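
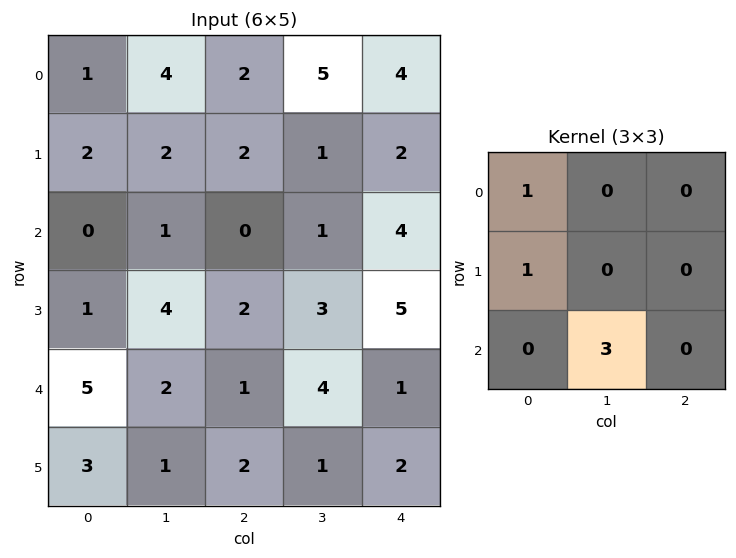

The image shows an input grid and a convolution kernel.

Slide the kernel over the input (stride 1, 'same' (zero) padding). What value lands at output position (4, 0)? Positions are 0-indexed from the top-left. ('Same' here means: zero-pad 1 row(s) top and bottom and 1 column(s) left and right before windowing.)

The receptive field on the zero-padded input at this output position is [0 1 4 / 0 5 2 / 0 3 1]. Elementwise product with the kernel and sum: 0·1 + 0·1 + 3·3.

9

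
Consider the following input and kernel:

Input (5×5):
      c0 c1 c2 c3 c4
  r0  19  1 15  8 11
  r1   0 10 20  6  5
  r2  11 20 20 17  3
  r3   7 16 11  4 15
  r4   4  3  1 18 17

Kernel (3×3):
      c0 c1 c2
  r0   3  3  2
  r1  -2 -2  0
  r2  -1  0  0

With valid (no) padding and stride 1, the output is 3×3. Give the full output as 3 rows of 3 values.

Output[0,0]: The receptive field on the input at this output position is [19 1 15 / 0 10 20 / 11 20 20]. Elementwise product with the kernel and sum: 19·3 + 1·3 + 15·2 + 0·-2 + 10·-2 + 11·-1.
Output[0,1]: The receptive field on the input at this output position is [1 15 8 / 10 20 6 / 20 20 17]. Elementwise product with the kernel and sum: 1·3 + 15·3 + 8·2 + 10·-2 + 20·-2 + 20·-1.

59 -16 19
1 6 3
83 97 86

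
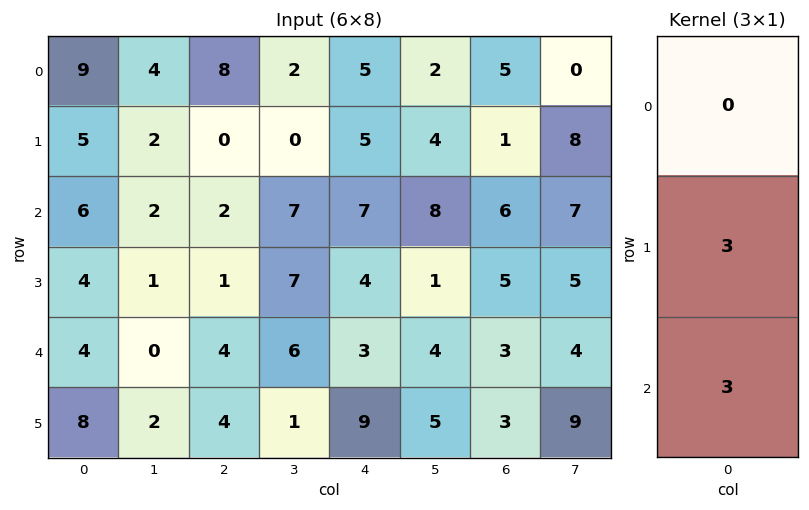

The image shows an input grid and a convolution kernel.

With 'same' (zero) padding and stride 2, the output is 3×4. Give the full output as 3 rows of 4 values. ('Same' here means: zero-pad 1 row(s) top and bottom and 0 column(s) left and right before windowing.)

Output[0,0]: The receptive field on the zero-padded input at this output position is [0 / 9 / 5]. Elementwise product with the kernel and sum: 9·3 + 5·3.
Output[0,1]: The receptive field on the zero-padded input at this output position is [0 / 8 / 0]. Elementwise product with the kernel and sum: 8·3 + 0·3.

42 24 30 18
30 9 33 33
36 24 36 18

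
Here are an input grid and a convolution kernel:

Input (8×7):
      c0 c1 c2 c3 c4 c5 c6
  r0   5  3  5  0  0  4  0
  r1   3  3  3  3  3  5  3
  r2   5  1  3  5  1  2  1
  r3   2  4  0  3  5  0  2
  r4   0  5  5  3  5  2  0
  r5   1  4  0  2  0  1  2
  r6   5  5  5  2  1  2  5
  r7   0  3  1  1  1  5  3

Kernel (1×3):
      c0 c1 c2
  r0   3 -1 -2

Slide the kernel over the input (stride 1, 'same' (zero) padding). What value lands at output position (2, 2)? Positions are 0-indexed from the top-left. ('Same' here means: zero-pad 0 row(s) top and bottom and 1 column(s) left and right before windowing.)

-10

The receptive field on the zero-padded input at this output position is [1 3 5]. Elementwise product with the kernel and sum: 1·3 + 3·-1 + 5·-2.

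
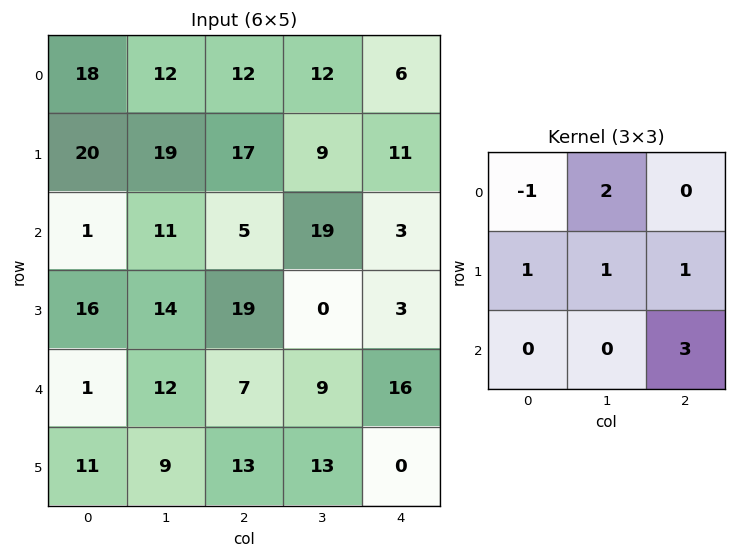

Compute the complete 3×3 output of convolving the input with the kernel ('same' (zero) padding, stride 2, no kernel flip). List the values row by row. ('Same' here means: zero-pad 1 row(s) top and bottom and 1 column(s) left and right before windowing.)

87 63 18
94 50 35
72 91 31

Output[0,0]: The receptive field on the zero-padded input at this output position is [0 0 0 / 0 18 12 / 0 20 19]. Elementwise product with the kernel and sum: 0·-1 + 0·2 + 0·1 + 18·1 + 12·1 + 19·3.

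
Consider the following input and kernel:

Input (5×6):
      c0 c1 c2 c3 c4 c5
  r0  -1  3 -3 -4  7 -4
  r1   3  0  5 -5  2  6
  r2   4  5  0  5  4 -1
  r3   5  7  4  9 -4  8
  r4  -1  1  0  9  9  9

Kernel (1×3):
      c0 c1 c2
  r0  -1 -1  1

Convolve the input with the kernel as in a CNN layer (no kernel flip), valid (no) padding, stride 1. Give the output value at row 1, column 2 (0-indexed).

2

The receptive field on the input at this output position is [5 -5 2]. Elementwise product with the kernel and sum: 5·-1 + -5·-1 + 2·1.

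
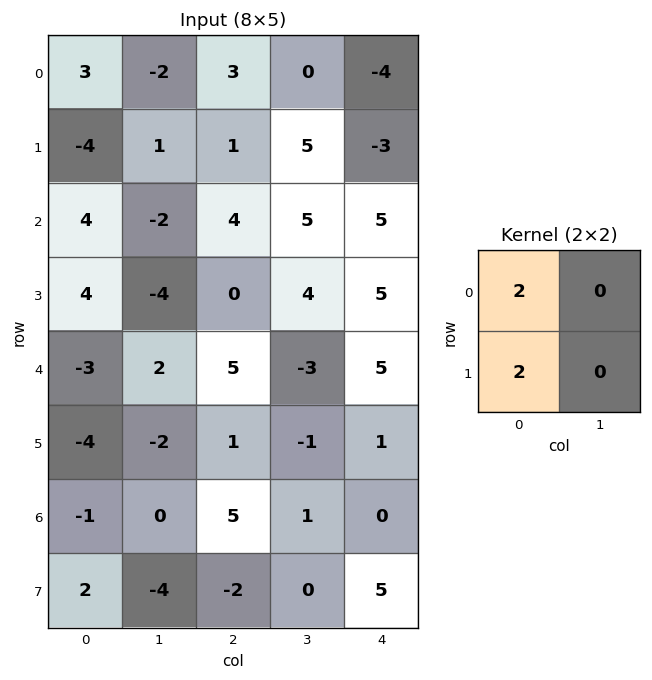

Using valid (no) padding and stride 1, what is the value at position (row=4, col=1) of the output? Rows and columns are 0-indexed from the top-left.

0

The receptive field on the input at this output position is [2 5 / -2 1]. Elementwise product with the kernel and sum: 2·2 + -2·2.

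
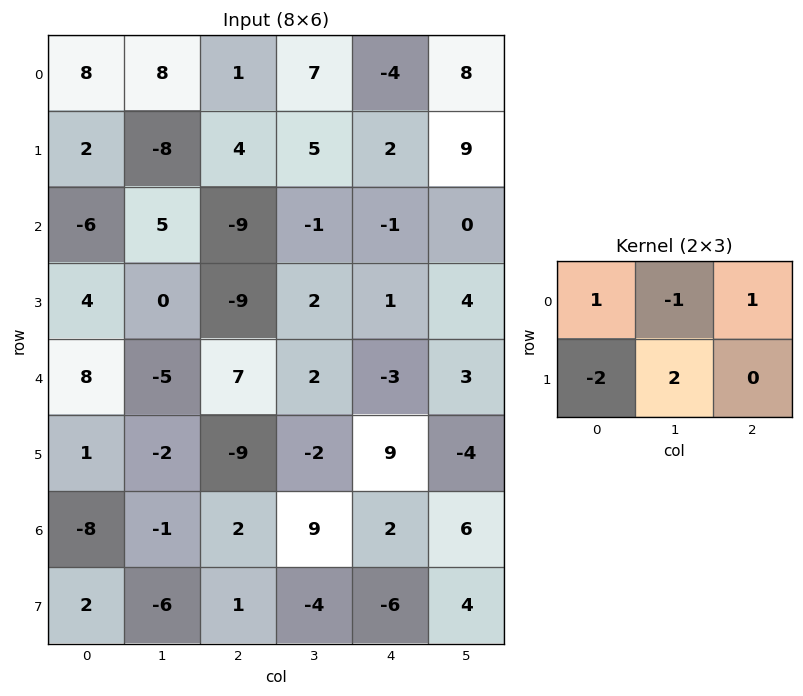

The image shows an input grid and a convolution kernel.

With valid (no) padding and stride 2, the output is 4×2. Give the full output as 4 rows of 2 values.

-19 -8
-28 13
14 16
-21 -15

Output[0,0]: The receptive field on the input at this output position is [8 8 1 / 2 -8 4]. Elementwise product with the kernel and sum: 8·1 + 8·-1 + 1·1 + 2·-2 + -8·2.
Output[0,1]: The receptive field on the input at this output position is [1 7 -4 / 4 5 2]. Elementwise product with the kernel and sum: 1·1 + 7·-1 + -4·1 + 4·-2 + 5·2.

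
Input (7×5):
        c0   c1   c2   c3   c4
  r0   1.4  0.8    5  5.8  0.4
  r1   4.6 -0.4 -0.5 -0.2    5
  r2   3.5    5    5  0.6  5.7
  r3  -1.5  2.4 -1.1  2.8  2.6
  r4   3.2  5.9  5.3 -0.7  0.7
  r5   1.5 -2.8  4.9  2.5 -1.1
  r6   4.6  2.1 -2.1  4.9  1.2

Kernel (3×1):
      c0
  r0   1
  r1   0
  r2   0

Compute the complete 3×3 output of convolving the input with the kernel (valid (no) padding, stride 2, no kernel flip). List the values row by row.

Output[0,0]: The receptive field on the input at this output position is [1.4 / 4.6 / 3.5]. Elementwise product with the kernel and sum: 1.4·1.

1.4 5 0.4
3.5 5 5.7
3.2 5.3 0.7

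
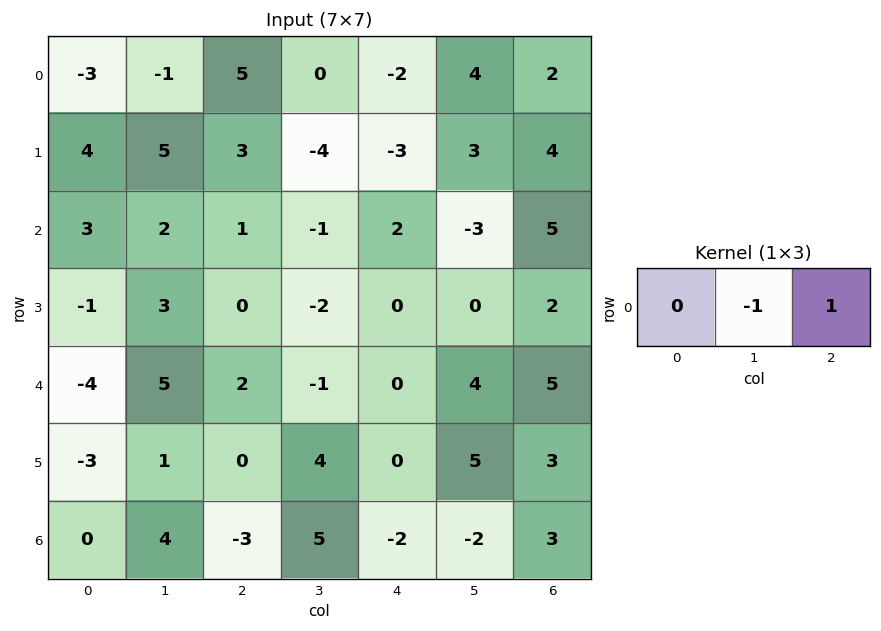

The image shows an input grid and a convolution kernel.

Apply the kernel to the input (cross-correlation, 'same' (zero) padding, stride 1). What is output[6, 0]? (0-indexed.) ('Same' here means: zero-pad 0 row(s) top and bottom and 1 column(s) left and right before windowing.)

4

The receptive field on the zero-padded input at this output position is [0 0 4]. Elementwise product with the kernel and sum: 0·-1 + 4·1.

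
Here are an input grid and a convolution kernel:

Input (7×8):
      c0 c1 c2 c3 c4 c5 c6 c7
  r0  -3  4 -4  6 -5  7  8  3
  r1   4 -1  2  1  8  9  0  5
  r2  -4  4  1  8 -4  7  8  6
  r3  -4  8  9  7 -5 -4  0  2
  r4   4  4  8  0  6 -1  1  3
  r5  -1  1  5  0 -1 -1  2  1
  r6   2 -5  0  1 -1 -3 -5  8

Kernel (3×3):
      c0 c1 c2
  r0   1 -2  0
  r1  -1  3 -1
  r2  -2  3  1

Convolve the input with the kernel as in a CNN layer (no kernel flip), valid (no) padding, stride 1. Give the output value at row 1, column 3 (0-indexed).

-75

The receptive field on the input at this output position is [1 8 9 / 8 -4 7 / 7 -5 -4]. Elementwise product with the kernel and sum: 1·1 + 8·-2 + 8·-1 + -4·3 + 7·-1 + 7·-2 + -5·3 + -4·1.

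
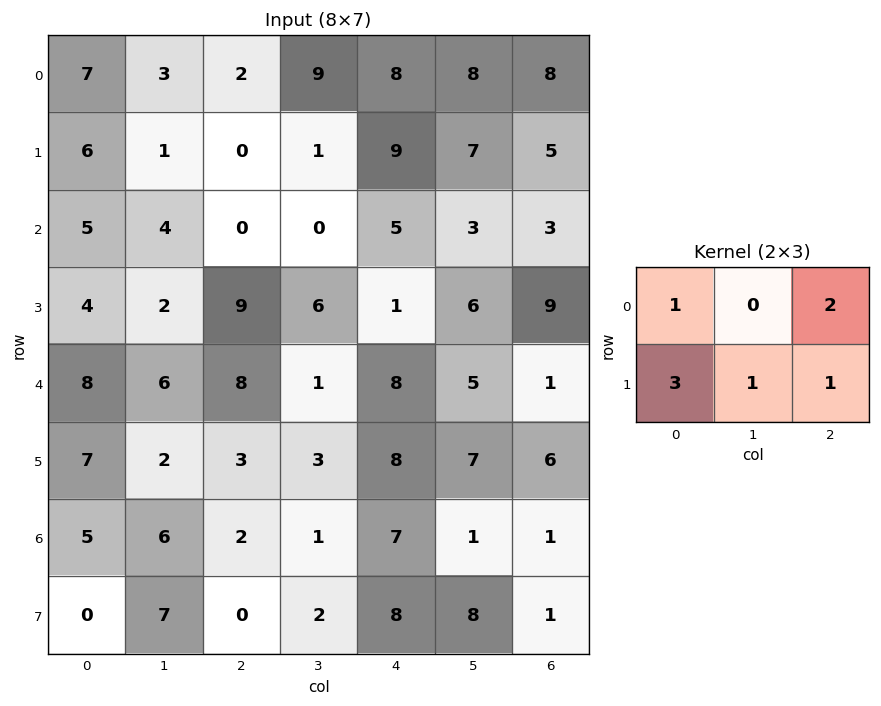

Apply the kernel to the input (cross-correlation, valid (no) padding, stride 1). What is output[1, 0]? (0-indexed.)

The receptive field on the input at this output position is [6 1 0 / 5 4 0]. Elementwise product with the kernel and sum: 6·1 + 0·2 + 5·3 + 4·1 + 0·1.

25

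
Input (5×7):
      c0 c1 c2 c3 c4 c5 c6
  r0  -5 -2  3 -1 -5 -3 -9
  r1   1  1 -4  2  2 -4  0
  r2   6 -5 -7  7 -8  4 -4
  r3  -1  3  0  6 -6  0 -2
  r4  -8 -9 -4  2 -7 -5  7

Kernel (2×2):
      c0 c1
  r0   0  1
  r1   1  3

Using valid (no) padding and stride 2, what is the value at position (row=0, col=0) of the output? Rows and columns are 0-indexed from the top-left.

The receptive field on the input at this output position is [-5 -2 / 1 1]. Elementwise product with the kernel and sum: -2·1 + 1·1 + 1·3.

2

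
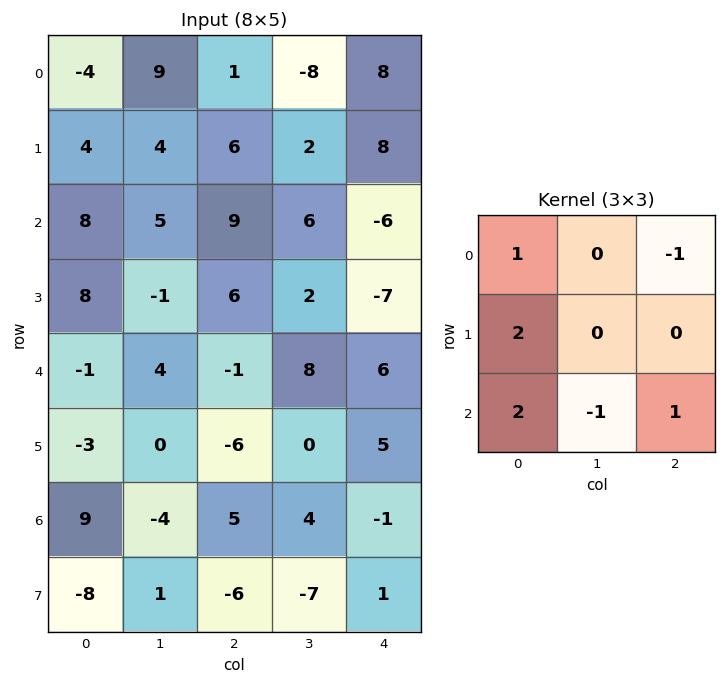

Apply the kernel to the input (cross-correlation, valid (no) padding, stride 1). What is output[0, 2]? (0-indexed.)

11

The receptive field on the input at this output position is [1 -8 8 / 6 2 8 / 9 6 -6]. Elementwise product with the kernel and sum: 1·1 + 8·-1 + 6·2 + 9·2 + 6·-1 + -6·1.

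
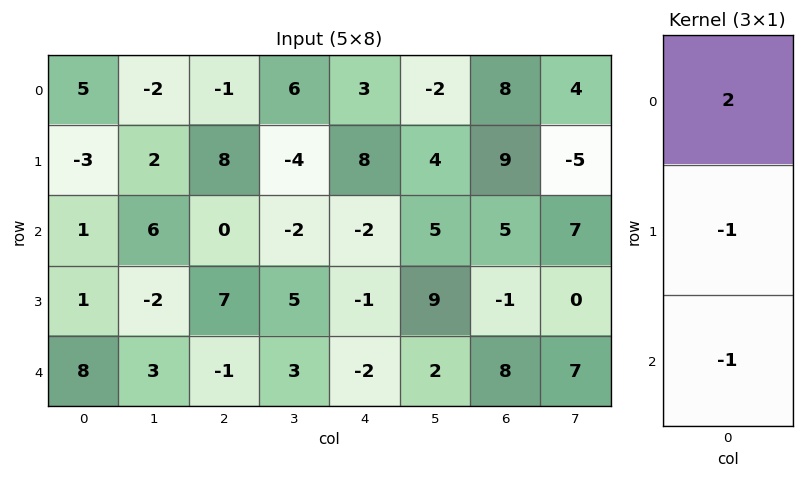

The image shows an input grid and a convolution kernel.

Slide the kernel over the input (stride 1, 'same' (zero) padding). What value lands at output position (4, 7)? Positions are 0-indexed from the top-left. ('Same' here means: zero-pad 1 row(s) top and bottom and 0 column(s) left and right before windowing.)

The receptive field on the zero-padded input at this output position is [0 / 7 / 0]. Elementwise product with the kernel and sum: 0·2 + 7·-1 + 0·-1.

-7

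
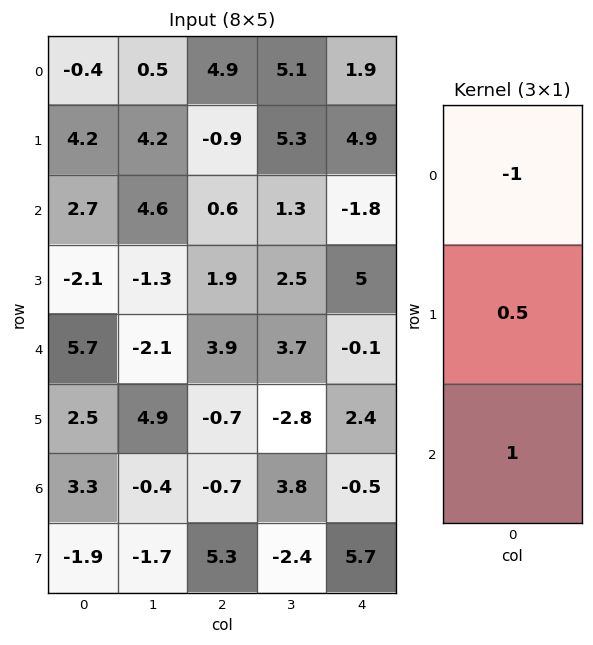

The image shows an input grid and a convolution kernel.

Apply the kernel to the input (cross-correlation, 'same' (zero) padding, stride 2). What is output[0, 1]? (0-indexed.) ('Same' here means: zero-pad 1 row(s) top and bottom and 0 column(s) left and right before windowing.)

The receptive field on the zero-padded input at this output position is [0 / 4.9 / -0.9]. Elementwise product with the kernel and sum: 0·-1 + 4.9·0.5 + -0.9·1.

1.55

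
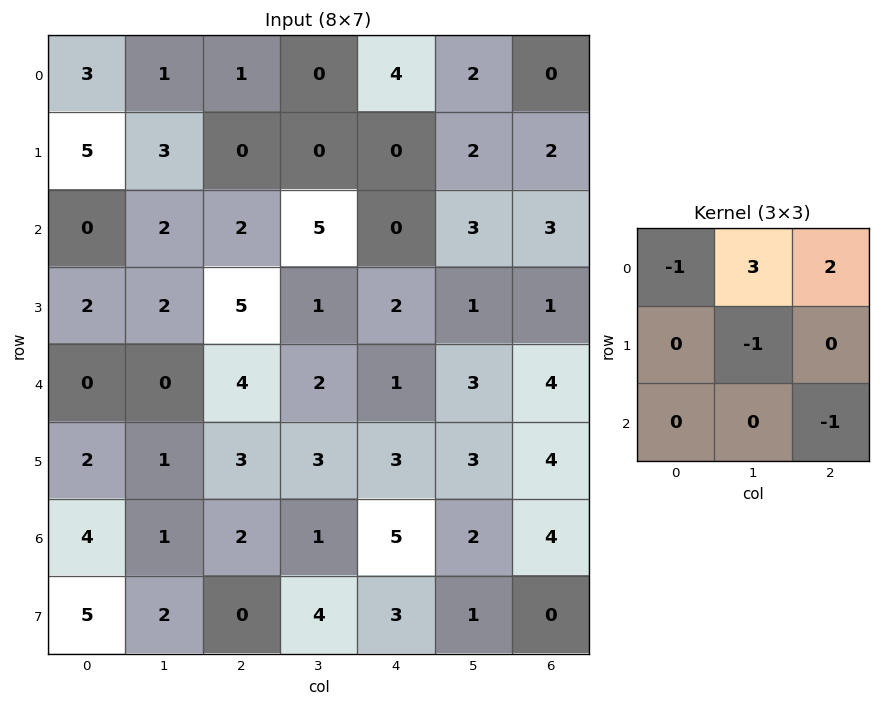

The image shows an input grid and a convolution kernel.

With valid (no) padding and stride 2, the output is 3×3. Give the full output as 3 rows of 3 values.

-3 7 -3
4 11 10
5 -4 9

Output[0,0]: The receptive field on the input at this output position is [3 1 1 / 5 3 0 / 0 2 2]. Elementwise product with the kernel and sum: 3·-1 + 1·3 + 1·2 + 3·-1 + 2·-1.
Output[0,1]: The receptive field on the input at this output position is [1 0 4 / 0 0 0 / 2 5 0]. Elementwise product with the kernel and sum: 1·-1 + 0·3 + 4·2 + 0·-1 + 0·-1.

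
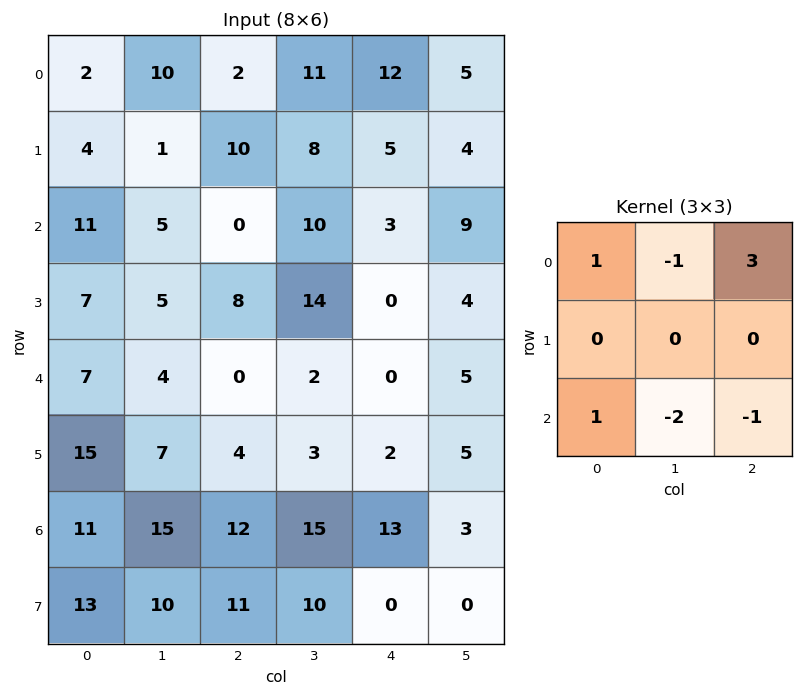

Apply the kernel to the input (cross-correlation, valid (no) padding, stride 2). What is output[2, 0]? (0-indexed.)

-28

The receptive field on the input at this output position is [7 4 0 / 15 7 4 / 11 15 12]. Elementwise product with the kernel and sum: 7·1 + 4·-1 + 0·3 + 11·1 + 15·-2 + 12·-1.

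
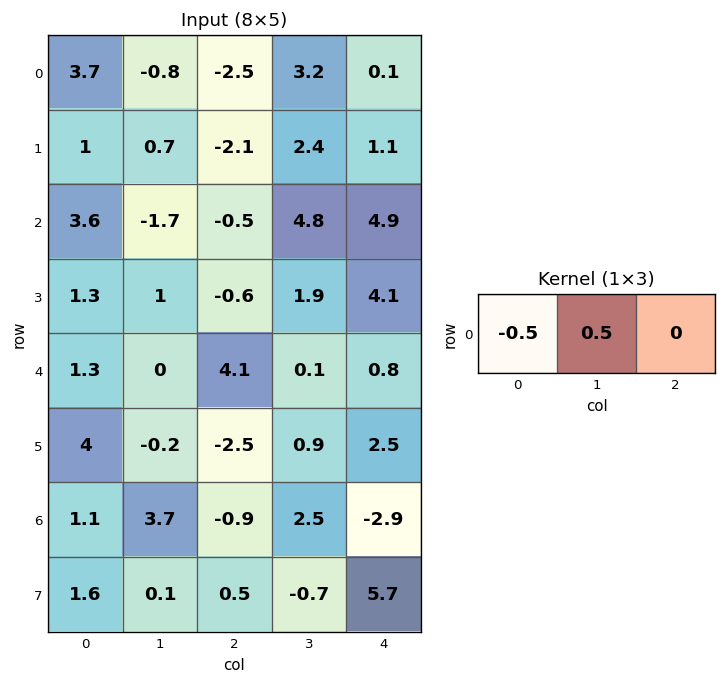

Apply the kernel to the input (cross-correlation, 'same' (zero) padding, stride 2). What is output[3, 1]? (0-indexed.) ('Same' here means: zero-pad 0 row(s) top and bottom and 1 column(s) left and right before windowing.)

The receptive field on the zero-padded input at this output position is [3.7 -0.9 2.5]. Elementwise product with the kernel and sum: 3.7·-0.5 + -0.9·0.5.

-2.3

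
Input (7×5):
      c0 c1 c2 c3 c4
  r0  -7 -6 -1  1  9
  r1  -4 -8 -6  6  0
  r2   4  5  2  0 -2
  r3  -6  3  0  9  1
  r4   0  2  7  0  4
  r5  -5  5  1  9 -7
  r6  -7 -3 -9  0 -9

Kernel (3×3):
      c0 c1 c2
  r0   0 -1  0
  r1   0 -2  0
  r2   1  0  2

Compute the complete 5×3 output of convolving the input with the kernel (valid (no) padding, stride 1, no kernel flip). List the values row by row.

30 18 -15
-8 23 -4
3 0 -3
-10 9 -22
-37 -12 -45

Output[0,0]: The receptive field on the input at this output position is [-7 -6 -1 / -4 -8 -6 / 4 5 2]. Elementwise product with the kernel and sum: -6·-1 + -8·-2 + 4·1 + 2·2.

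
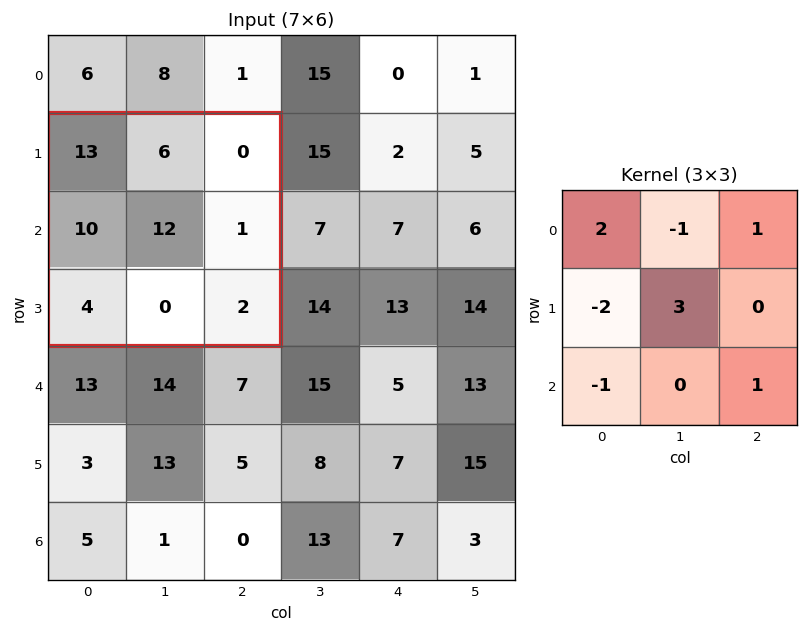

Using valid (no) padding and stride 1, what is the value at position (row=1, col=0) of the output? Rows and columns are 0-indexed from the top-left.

34

The receptive field on the input at this output position is [13 6 0 / 10 12 1 / 4 0 2]. Elementwise product with the kernel and sum: 13·2 + 6·-1 + 0·1 + 10·-2 + 12·3 + 4·-1 + 2·1.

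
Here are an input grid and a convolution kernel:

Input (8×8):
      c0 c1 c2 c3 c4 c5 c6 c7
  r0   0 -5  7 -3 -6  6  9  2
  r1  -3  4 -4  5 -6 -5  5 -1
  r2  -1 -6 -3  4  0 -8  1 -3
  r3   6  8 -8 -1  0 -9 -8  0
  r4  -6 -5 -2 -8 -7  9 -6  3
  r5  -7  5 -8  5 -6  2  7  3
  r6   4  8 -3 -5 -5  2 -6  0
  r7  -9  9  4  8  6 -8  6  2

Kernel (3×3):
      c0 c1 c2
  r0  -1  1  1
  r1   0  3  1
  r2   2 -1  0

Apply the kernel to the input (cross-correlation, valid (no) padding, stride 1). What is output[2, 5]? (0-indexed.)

The receptive field on the input at this output position is [-8 1 -3 / -9 -8 0 / 9 -6 3]. Elementwise product with the kernel and sum: -8·-1 + 1·1 + -3·1 + -8·3 + 0·1 + 9·2 + -6·-1.

6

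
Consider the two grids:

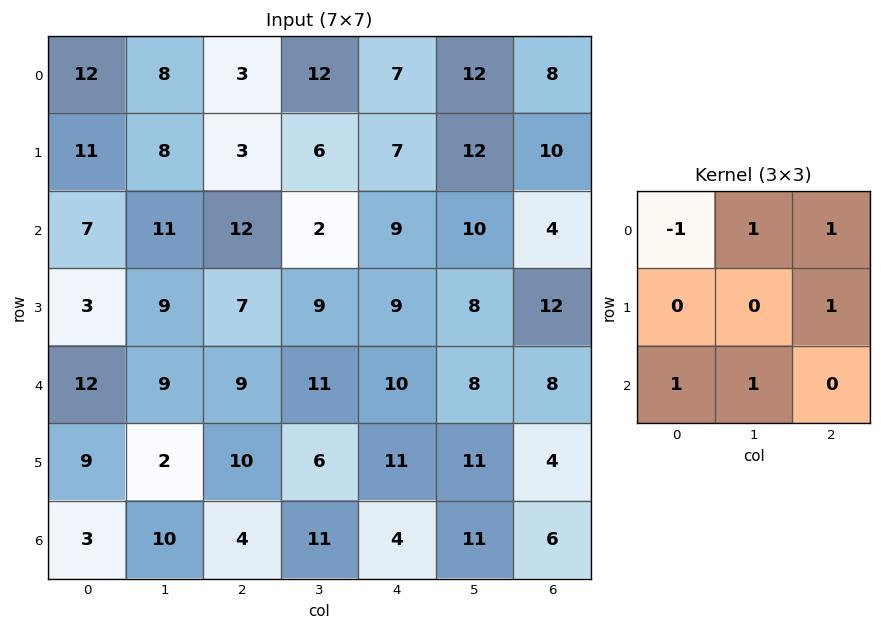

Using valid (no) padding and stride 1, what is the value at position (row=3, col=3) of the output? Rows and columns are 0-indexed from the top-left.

The receptive field on the input at this output position is [9 9 8 / 11 10 8 / 6 11 11]. Elementwise product with the kernel and sum: 9·-1 + 9·1 + 8·1 + 8·1 + 6·1 + 11·1.

33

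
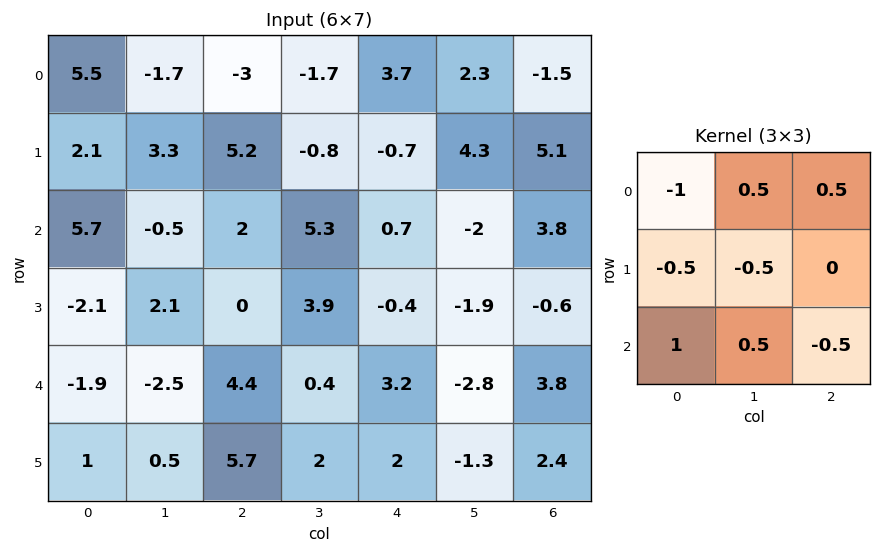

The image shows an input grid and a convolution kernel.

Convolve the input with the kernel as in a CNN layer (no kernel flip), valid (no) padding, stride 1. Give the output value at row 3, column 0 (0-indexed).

3.75

The receptive field on the input at this output position is [-2.1 2.1 0 / -1.9 -2.5 4.4 / 1 0.5 5.7]. Elementwise product with the kernel and sum: -2.1·-1 + 2.1·0.5 + 0·0.5 + -1.9·-0.5 + -2.5·-0.5 + 1·1 + 0.5·0.5 + 5.7·-0.5.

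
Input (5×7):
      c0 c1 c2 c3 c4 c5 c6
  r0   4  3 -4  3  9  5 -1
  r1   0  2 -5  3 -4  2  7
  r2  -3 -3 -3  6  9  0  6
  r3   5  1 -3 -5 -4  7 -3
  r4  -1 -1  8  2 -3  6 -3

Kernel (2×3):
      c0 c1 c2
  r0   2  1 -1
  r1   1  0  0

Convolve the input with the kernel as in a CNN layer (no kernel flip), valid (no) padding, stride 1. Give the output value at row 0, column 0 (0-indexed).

The receptive field on the input at this output position is [4 3 -4 / 0 2 -5]. Elementwise product with the kernel and sum: 4·2 + 3·1 + -4·-1 + 0·1.

15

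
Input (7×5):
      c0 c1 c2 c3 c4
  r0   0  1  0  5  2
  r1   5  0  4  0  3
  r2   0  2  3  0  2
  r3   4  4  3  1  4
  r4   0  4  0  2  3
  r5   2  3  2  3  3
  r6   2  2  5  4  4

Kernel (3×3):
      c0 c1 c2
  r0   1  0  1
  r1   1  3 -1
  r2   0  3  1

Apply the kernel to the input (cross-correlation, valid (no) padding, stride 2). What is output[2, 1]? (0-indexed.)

27

The receptive field on the input at this output position is [0 2 3 / 2 3 3 / 5 4 4]. Elementwise product with the kernel and sum: 0·1 + 3·1 + 2·1 + 3·3 + 3·-1 + 4·3 + 4·1.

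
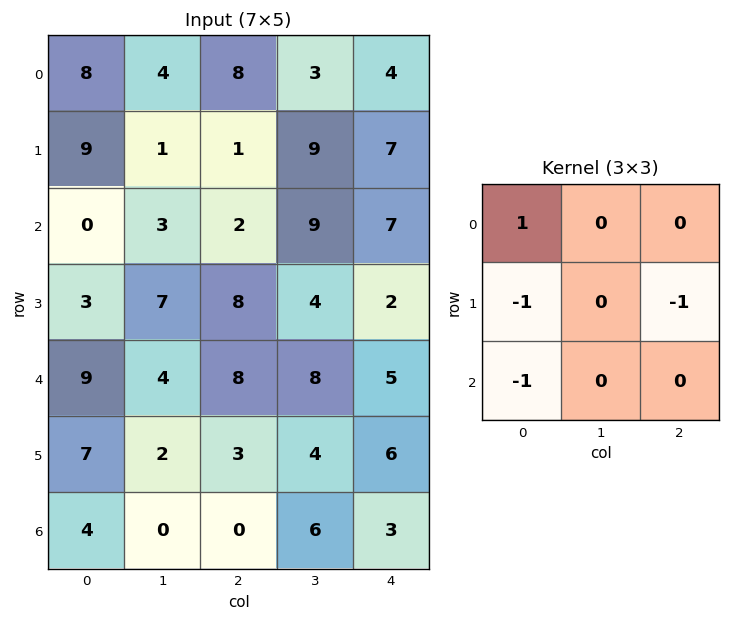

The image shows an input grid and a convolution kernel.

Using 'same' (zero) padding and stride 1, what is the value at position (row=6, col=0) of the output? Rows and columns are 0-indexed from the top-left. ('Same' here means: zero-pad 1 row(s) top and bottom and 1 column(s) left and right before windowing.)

0

The receptive field on the zero-padded input at this output position is [0 7 2 / 0 4 0 / 0 0 0]. Elementwise product with the kernel and sum: 0·1 + 0·-1 + 0·-1 + 0·-1.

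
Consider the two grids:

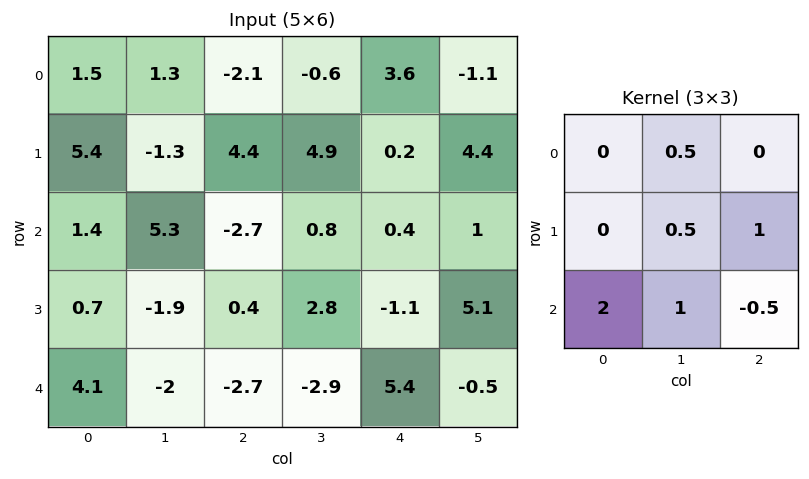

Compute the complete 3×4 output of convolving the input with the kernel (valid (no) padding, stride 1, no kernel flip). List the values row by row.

13.85 13.55 -2.45 7.8
-1.4 -3.15 7.4 3.25
9.65 -3.6 -10.3 4.6

Output[0,0]: The receptive field on the input at this output position is [1.5 1.3 -2.1 / 5.4 -1.3 4.4 / 1.4 5.3 -2.7]. Elementwise product with the kernel and sum: 1.3·0.5 + -1.3·0.5 + 4.4·1 + 1.4·2 + 5.3·1 + -2.7·-0.5.
Output[0,1]: The receptive field on the input at this output position is [1.3 -2.1 -0.6 / -1.3 4.4 4.9 / 5.3 -2.7 0.8]. Elementwise product with the kernel and sum: -2.1·0.5 + 4.4·0.5 + 4.9·1 + 5.3·2 + -2.7·1 + 0.8·-0.5.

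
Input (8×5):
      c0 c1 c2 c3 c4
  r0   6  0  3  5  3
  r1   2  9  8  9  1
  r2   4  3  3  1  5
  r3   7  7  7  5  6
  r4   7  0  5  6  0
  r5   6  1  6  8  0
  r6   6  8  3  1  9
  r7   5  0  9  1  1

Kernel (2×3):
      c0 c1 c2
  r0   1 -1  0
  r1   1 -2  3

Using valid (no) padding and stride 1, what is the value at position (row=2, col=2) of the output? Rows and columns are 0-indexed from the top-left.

17

The receptive field on the input at this output position is [3 1 5 / 7 5 6]. Elementwise product with the kernel and sum: 3·1 + 1·-1 + 7·1 + 5·-2 + 6·3.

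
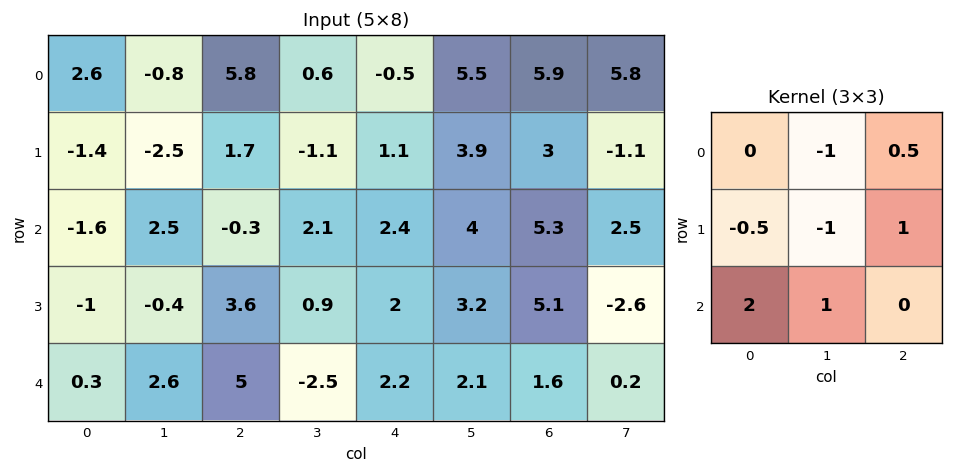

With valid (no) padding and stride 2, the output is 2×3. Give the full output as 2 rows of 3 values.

Output[0,0]: The receptive field on the input at this output position is [2.6 -0.8 5.8 / -1.4 -2.5 1.7 / -1.6 2.5 -0.3]. Elementwise product with the kernel and sum: -0.8·-1 + 5.8·0.5 + -1.4·-0.5 + -2.5·-1 + 1.7·1 + -1.6·2 + 2.5·1.
Output[0,1]: The receptive field on the input at this output position is [5.8 0.6 -0.5 / 1.7 -1.1 1.1 / -0.3 2.1 2.4]. Elementwise product with the kernel and sum: 0.6·-1 + -0.5·0.5 + 1.7·-0.5 + -1.1·-1 + 1.1·1 + -0.3·2 + 2.1·1.

7.9 2 4.8
5.05 5.9 6.05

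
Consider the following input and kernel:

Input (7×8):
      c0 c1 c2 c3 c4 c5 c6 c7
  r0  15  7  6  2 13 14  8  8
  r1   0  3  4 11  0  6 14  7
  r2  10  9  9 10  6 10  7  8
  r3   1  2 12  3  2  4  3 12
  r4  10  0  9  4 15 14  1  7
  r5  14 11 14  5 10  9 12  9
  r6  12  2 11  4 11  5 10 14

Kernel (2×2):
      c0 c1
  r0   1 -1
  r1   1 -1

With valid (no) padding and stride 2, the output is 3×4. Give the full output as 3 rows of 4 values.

Output[0,0]: The receptive field on the input at this output position is [15 7 / 0 3]. Elementwise product with the kernel and sum: 15·1 + 7·-1 + 0·1 + 3·-1.

5 -3 -7 7
0 8 -6 -10
13 14 2 -3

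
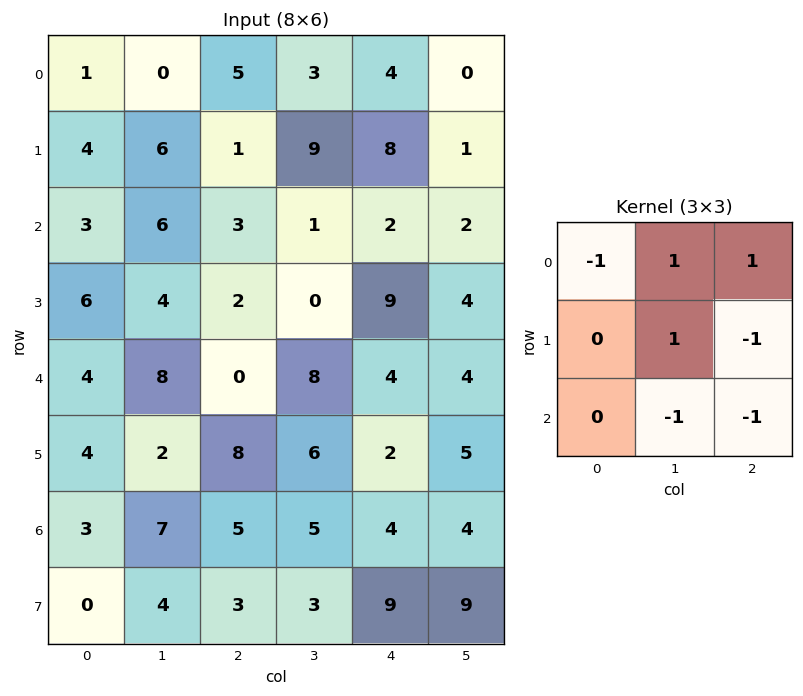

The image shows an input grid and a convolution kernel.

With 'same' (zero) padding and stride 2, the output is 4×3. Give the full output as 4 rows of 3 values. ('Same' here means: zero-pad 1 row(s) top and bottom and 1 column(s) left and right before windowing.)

Output[0,0]: The receptive field on the zero-padded input at this output position is [0 0 0 / 0 1 0 / 0 4 6]. Elementwise product with the kernel and sum: 0·-1 + 0·1 + 0·1 + 1·1 + 0·-1 + 4·-1 + 6·-1.
Output[0,1]: The receptive field on the zero-padded input at this output position is [0 0 0 / 0 5 3 / 6 1 9]. Elementwise product with the kernel and sum: 0·-1 + 0·1 + 0·1 + 5·1 + 3·-1 + 1·-1 + 9·-1.

-9 -8 -5
-3 4 -13
0 -24 6
-2 6 -17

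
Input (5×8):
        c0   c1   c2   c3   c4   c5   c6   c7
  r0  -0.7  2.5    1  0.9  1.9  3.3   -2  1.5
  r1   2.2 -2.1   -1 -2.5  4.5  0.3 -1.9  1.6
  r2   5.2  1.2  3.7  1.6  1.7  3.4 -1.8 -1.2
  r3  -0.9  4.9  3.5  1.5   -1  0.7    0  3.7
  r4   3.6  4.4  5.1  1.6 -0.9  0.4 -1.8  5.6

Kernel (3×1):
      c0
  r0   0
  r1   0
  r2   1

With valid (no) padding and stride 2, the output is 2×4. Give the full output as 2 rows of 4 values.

5.2 3.7 1.7 -1.8
3.6 5.1 -0.9 -1.8

Output[0,0]: The receptive field on the input at this output position is [-0.7 / 2.2 / 5.2]. Elementwise product with the kernel and sum: 5.2·1.
Output[0,1]: The receptive field on the input at this output position is [1 / -1 / 3.7]. Elementwise product with the kernel and sum: 3.7·1.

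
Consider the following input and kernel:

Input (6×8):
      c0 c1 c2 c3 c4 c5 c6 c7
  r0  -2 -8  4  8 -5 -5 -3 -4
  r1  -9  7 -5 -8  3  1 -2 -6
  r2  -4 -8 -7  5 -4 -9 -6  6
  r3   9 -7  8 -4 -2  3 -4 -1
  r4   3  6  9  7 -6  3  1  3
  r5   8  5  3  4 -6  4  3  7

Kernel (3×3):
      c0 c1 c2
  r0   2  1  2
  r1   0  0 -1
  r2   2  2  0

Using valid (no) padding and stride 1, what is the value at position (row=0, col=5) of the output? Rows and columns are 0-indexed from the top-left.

-45

The receptive field on the input at this output position is [-5 -3 -4 / 1 -2 -6 / -9 -6 6]. Elementwise product with the kernel and sum: -5·2 + -3·1 + -4·2 + -6·-1 + -9·2 + -6·2.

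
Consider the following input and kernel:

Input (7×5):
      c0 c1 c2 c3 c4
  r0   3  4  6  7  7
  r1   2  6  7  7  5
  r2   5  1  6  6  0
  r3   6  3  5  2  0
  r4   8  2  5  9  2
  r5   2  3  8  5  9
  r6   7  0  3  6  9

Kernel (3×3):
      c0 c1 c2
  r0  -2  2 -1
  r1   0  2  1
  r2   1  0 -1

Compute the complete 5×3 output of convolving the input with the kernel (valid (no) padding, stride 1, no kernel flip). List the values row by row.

Output[0,0]: The receptive field on the input at this output position is [3 4 6 / 2 6 7 / 5 1 6]. Elementwise product with the kernel and sum: 3·-2 + 4·2 + 6·-1 + 6·2 + 7·1 + 5·1 + 6·-1.
Output[0,1]: The receptive field on the input at this output position is [4 6 7 / 6 7 7 / 1 6 6]. Elementwise product with the kernel and sum: 4·-2 + 6·2 + 7·-1 + 7·2 + 7·1 + 1·1 + 6·-1.

14 13 20
10 14 12
0 9 7
-8 19 13
1 12 19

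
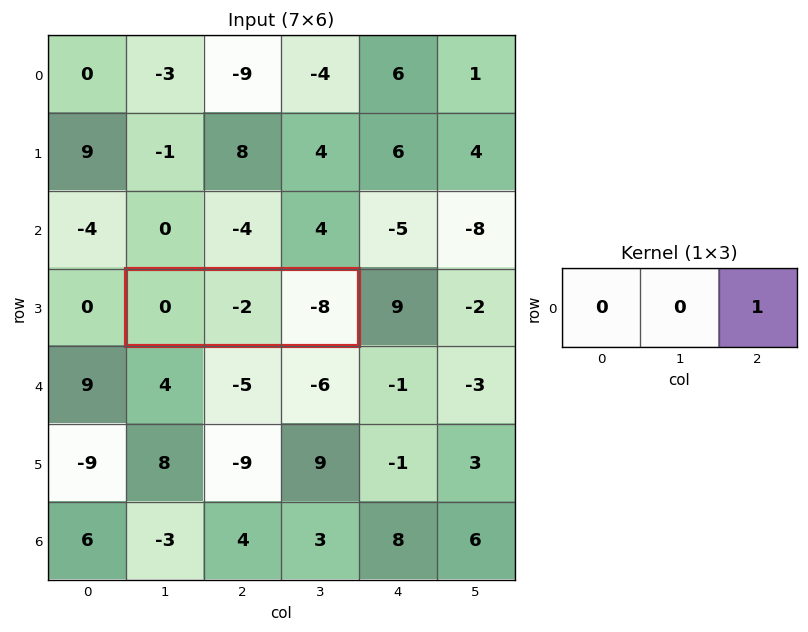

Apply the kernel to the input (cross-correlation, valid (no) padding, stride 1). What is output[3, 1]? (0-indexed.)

The receptive field on the input at this output position is [0 -2 -8]. Elementwise product with the kernel and sum: -8·1.

-8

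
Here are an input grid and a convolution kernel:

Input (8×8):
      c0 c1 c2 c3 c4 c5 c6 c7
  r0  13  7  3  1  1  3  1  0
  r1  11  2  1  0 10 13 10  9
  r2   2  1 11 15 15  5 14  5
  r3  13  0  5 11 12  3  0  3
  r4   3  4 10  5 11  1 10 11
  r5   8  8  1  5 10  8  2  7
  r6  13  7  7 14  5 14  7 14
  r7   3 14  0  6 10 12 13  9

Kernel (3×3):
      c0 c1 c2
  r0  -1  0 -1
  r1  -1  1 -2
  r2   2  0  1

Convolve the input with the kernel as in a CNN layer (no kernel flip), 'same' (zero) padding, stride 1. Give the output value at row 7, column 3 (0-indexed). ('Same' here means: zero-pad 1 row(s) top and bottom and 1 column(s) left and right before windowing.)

The receptive field on the zero-padded input at this output position is [7 14 5 / 0 6 10 / 0 0 0]. Elementwise product with the kernel and sum: 7·-1 + 5·-1 + 0·-1 + 6·1 + 10·-2 + 0·2 + 0·1.

-26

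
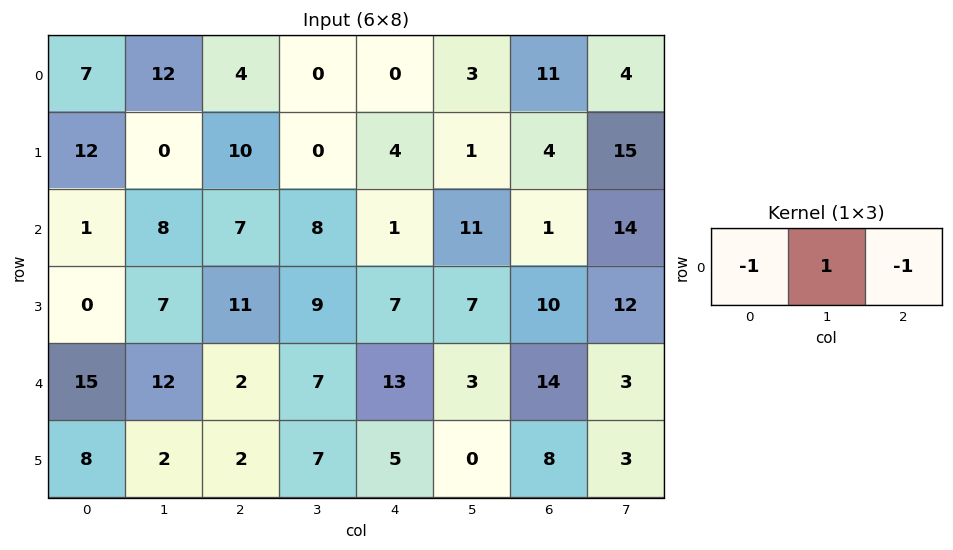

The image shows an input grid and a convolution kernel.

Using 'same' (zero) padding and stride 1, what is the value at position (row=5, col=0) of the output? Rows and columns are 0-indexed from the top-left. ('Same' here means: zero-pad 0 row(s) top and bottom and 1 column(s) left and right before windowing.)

The receptive field on the zero-padded input at this output position is [0 8 2]. Elementwise product with the kernel and sum: 0·-1 + 8·1 + 2·-1.

6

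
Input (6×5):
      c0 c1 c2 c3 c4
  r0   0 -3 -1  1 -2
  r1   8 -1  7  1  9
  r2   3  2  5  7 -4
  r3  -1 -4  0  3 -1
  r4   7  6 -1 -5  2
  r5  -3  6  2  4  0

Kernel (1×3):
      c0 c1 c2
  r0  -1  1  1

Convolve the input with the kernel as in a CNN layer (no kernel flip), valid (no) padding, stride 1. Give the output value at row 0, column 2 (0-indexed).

The receptive field on the input at this output position is [-1 1 -2]. Elementwise product with the kernel and sum: -1·-1 + 1·1 + -2·1.

0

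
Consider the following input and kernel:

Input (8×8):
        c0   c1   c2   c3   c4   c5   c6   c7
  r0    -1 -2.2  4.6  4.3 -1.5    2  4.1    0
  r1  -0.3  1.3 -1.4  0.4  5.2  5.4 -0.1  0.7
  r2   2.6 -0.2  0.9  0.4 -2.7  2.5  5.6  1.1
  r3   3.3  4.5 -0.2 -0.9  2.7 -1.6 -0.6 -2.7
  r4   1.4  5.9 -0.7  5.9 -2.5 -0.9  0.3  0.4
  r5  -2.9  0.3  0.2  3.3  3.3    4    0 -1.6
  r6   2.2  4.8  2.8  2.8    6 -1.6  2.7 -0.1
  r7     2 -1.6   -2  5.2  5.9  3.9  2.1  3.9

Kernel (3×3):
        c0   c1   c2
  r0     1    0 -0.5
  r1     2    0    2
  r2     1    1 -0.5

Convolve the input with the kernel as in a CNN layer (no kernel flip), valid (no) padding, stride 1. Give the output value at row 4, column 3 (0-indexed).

The receptive field on the input at this output position is [5.9 -2.5 -0.9 / 3.3 3.3 4 / 2.8 6 -1.6]. Elementwise product with the kernel and sum: 5.9·1 + -0.9·-0.5 + 3.3·2 + 4·2 + 2.8·1 + 6·1 + -1.6·-0.5.

30.55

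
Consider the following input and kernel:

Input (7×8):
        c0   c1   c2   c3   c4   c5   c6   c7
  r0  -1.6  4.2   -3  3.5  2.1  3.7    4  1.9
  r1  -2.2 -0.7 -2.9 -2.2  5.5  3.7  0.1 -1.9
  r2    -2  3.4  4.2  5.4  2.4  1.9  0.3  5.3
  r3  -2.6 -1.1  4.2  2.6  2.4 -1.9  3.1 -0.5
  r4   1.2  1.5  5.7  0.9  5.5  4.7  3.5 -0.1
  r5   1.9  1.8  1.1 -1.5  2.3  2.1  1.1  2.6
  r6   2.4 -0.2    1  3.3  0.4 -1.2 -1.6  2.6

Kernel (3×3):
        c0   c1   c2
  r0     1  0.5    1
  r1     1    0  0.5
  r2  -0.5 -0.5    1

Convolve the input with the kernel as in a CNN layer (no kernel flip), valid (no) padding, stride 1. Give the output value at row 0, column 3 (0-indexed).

The receptive field on the input at this output position is [3.5 2.1 3.7 / -2.2 5.5 3.7 / 5.4 2.4 1.9]. Elementwise product with the kernel and sum: 3.5·1 + 2.1·0.5 + 3.7·1 + -2.2·1 + 3.7·0.5 + 5.4·-0.5 + 2.4·-0.5 + 1.9·1.

5.9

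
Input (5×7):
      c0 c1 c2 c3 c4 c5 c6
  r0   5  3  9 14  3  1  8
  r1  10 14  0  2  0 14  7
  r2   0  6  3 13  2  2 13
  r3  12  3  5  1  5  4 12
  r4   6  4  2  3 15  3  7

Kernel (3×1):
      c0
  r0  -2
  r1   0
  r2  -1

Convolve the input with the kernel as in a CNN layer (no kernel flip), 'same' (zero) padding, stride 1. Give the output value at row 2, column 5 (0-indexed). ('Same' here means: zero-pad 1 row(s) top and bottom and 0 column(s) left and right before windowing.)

The receptive field on the zero-padded input at this output position is [14 / 2 / 4]. Elementwise product with the kernel and sum: 14·-2 + 4·-1.

-32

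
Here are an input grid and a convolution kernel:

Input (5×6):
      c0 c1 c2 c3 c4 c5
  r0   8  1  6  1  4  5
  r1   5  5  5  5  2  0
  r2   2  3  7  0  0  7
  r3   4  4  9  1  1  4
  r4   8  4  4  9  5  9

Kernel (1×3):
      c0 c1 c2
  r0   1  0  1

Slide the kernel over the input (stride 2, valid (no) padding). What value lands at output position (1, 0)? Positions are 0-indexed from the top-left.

The receptive field on the input at this output position is [2 3 7]. Elementwise product with the kernel and sum: 2·1 + 7·1.

9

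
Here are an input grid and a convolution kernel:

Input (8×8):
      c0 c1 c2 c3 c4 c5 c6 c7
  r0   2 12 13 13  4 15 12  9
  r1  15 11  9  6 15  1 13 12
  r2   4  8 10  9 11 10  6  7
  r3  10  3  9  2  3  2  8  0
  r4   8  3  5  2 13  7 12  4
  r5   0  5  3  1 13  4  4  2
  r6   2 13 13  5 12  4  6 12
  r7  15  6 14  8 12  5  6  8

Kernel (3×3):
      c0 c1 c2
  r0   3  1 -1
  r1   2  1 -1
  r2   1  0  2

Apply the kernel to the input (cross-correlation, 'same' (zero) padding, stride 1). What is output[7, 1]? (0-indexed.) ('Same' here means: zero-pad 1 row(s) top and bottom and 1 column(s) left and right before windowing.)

The receptive field on the zero-padded input at this output position is [2 13 13 / 15 6 14 / 0 0 0]. Elementwise product with the kernel and sum: 2·3 + 13·1 + 13·-1 + 15·2 + 6·1 + 14·-1 + 0·1 + 0·2.

28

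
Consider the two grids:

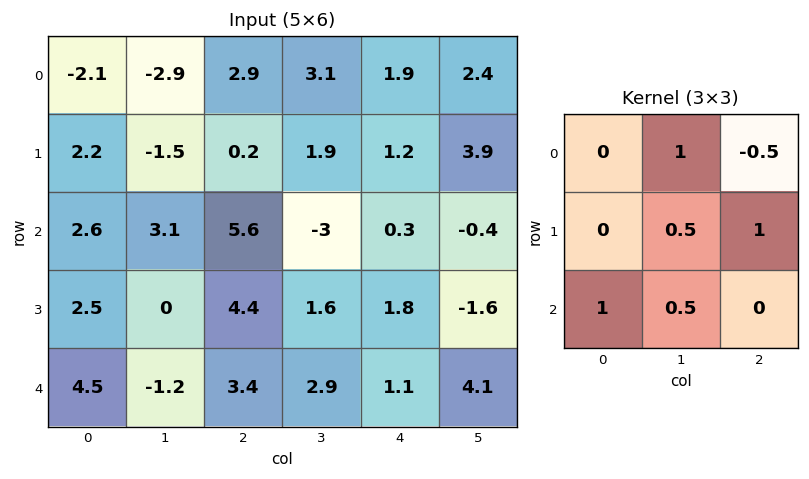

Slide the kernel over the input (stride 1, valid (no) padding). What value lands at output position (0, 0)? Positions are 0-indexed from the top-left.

The receptive field on the input at this output position is [-2.1 -2.9 2.9 / 2.2 -1.5 0.2 / 2.6 3.1 5.6]. Elementwise product with the kernel and sum: -2.9·1 + 2.9·-0.5 + -1.5·0.5 + 0.2·1 + 2.6·1 + 3.1·0.5.

-0.75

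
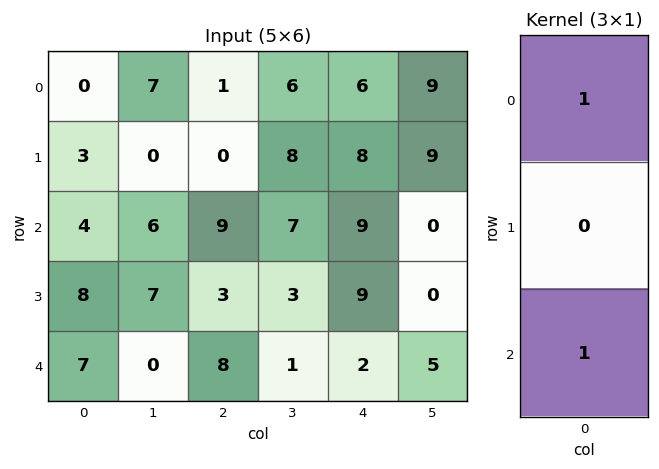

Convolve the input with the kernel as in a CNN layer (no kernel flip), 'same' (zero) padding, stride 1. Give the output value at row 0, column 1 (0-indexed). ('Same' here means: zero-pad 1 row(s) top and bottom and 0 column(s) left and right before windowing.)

The receptive field on the zero-padded input at this output position is [0 / 7 / 0]. Elementwise product with the kernel and sum: 0·1 + 0·1.

0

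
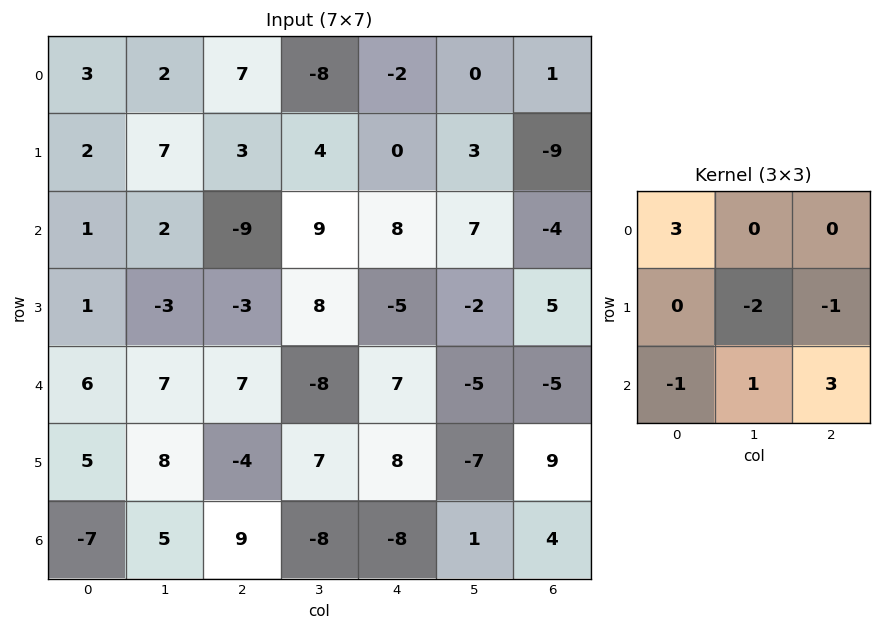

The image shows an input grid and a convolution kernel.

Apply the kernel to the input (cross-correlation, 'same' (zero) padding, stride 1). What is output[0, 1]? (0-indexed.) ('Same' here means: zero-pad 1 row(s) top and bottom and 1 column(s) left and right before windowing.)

The receptive field on the zero-padded input at this output position is [0 0 0 / 3 2 7 / 2 7 3]. Elementwise product with the kernel and sum: 0·3 + 2·-2 + 7·-1 + 2·-1 + 7·1 + 3·3.

3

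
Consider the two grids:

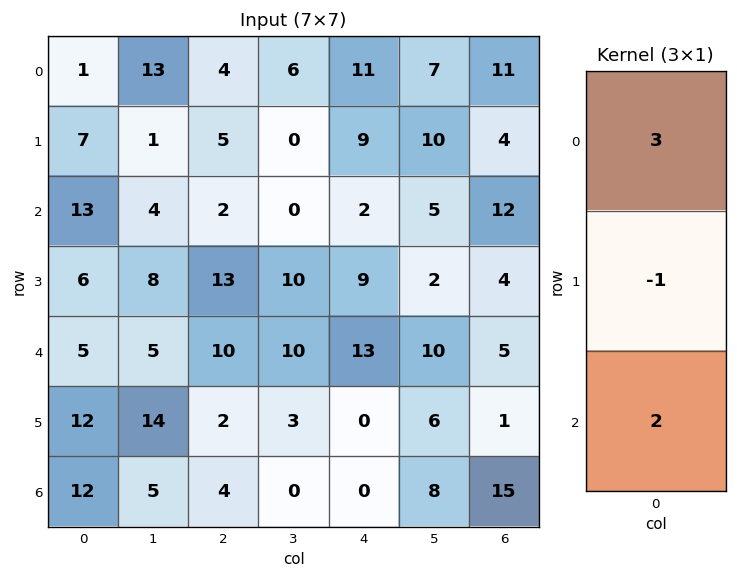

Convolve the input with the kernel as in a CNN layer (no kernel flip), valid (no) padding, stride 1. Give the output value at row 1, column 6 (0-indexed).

The receptive field on the input at this output position is [4 / 12 / 4]. Elementwise product with the kernel and sum: 4·3 + 12·-1 + 4·2.

8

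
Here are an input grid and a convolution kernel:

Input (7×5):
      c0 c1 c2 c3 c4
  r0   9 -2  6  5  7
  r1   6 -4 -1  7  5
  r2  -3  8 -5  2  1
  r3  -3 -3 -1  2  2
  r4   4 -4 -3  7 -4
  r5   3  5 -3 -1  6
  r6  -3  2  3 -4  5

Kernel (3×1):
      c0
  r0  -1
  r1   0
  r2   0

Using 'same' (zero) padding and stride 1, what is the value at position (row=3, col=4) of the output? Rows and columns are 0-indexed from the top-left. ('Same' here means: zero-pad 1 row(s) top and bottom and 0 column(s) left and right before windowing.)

-1

The receptive field on the zero-padded input at this output position is [1 / 2 / -4]. Elementwise product with the kernel and sum: 1·-1.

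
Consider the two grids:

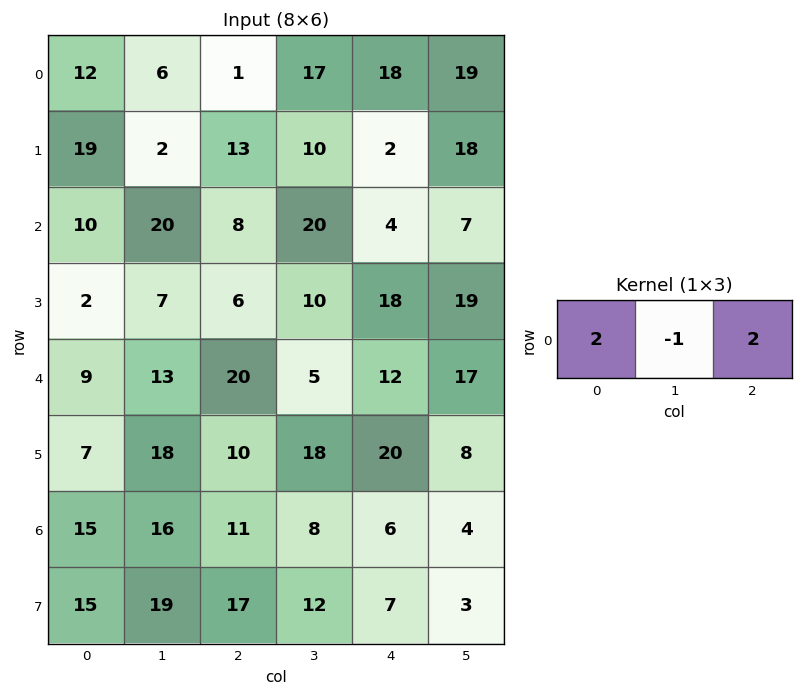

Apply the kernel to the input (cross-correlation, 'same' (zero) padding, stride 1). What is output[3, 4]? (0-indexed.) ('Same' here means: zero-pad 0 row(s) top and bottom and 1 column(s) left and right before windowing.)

The receptive field on the zero-padded input at this output position is [10 18 19]. Elementwise product with the kernel and sum: 10·2 + 18·-1 + 19·2.

40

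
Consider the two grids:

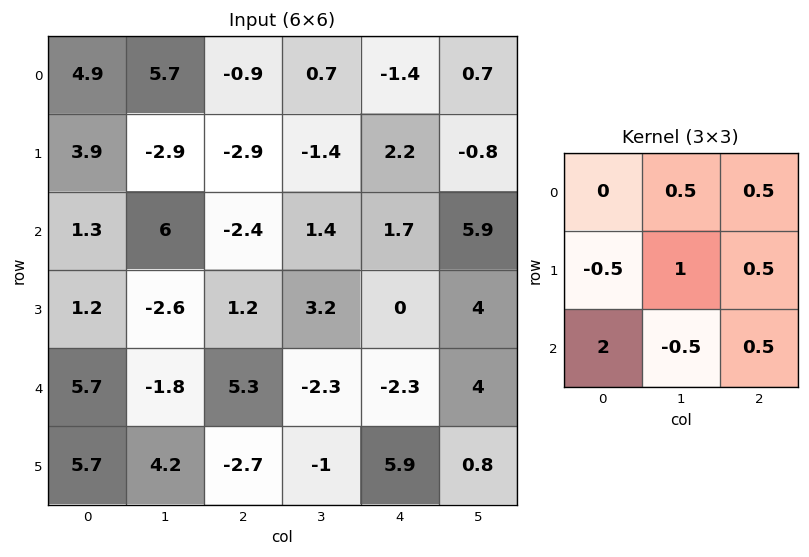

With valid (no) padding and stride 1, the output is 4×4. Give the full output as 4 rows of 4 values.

Output[0,0]: The receptive field on the input at this output position is [4.9 5.7 -0.9 / 3.9 -2.9 -2.9 / 1.3 6 -2.4]. Elementwise product with the kernel and sum: 5.7·0.5 + -0.9·0.5 + 3.9·-0.5 + -2.9·1 + -2.9·0.5 + 1.3·2 + 6·-0.5 + -2.4·0.5.

-5.5 11.65 -3.85 7.05
5.55 -11.05 4.65 13.05
14.15 -3.8 14.75 2.75
5.25 16.5 -6.45 -1.7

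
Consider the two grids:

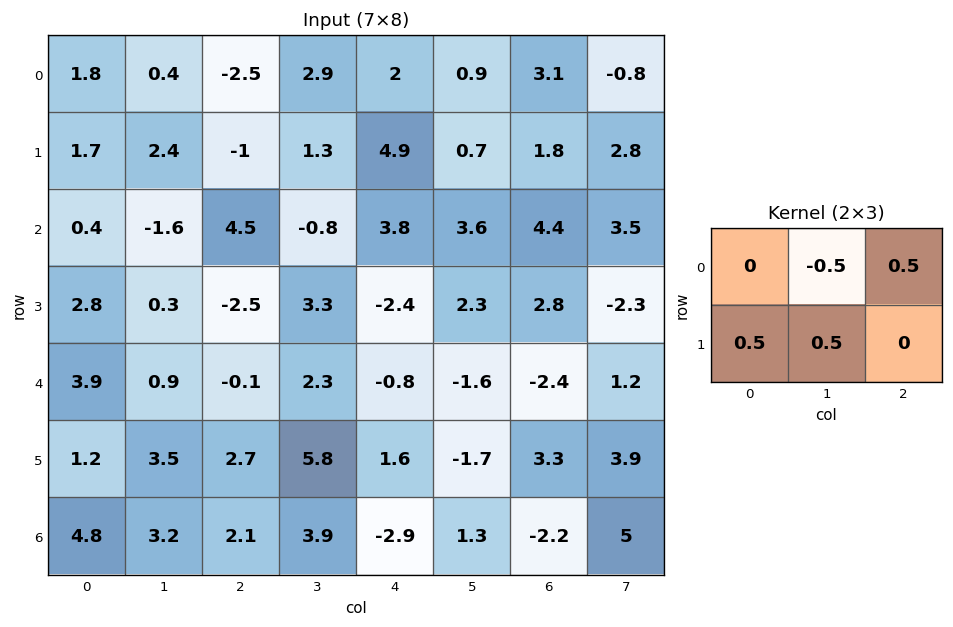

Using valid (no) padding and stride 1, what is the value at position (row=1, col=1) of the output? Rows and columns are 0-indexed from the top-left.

2.6

The receptive field on the input at this output position is [2.4 -1 1.3 / -1.6 4.5 -0.8]. Elementwise product with the kernel and sum: -1·-0.5 + 1.3·0.5 + -1.6·0.5 + 4.5·0.5.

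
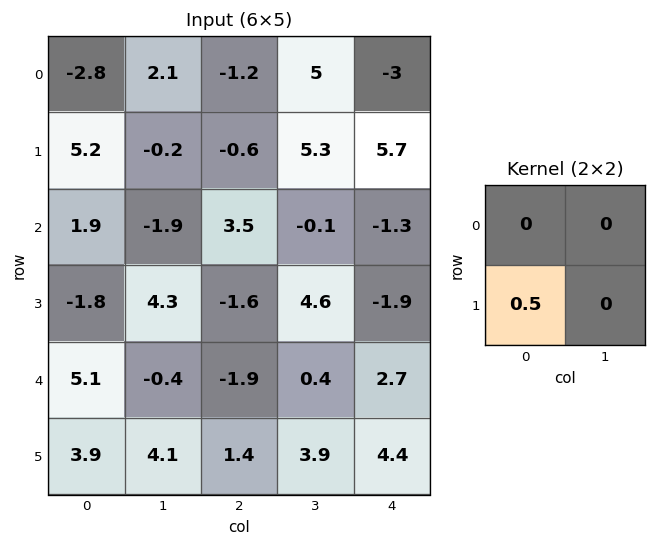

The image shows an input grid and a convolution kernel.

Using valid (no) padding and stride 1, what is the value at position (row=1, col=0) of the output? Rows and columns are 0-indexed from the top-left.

The receptive field on the input at this output position is [5.2 -0.2 / 1.9 -1.9]. Elementwise product with the kernel and sum: 1.9·0.5.

0.95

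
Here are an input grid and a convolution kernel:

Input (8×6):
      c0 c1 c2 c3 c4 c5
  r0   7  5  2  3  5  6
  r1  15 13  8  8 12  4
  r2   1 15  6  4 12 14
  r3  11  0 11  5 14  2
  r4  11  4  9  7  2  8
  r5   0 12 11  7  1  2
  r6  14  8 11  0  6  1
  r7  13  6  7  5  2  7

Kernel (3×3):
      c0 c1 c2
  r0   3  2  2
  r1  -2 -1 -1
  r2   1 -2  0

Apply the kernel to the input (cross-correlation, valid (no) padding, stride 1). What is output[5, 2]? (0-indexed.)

18

The receptive field on the input at this output position is [11 7 1 / 11 0 6 / 7 5 2]. Elementwise product with the kernel and sum: 11·3 + 7·2 + 1·2 + 11·-2 + 0·-1 + 6·-1 + 7·1 + 5·-2.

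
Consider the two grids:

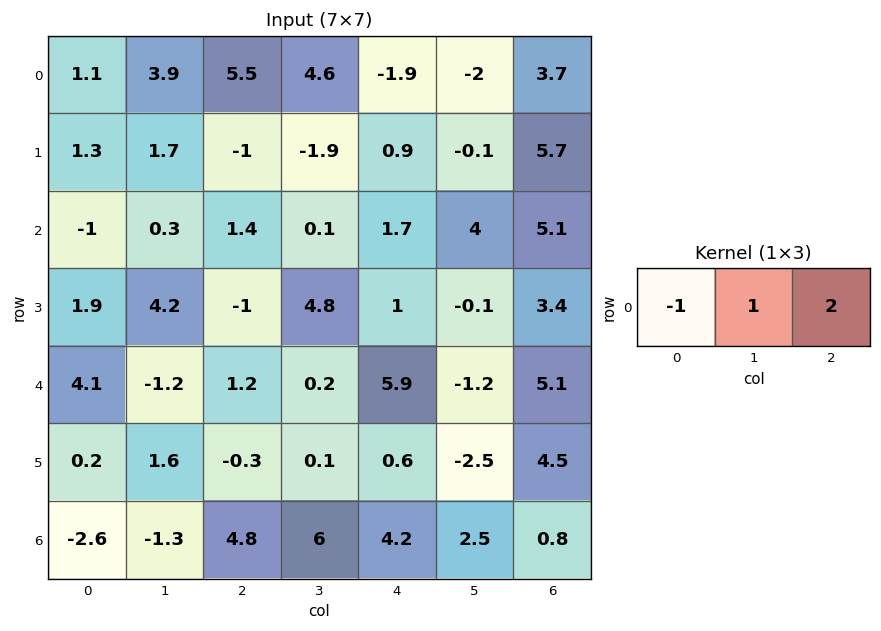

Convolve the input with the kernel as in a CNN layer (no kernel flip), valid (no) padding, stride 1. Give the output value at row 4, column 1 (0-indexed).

2.8

The receptive field on the input at this output position is [-1.2 1.2 0.2]. Elementwise product with the kernel and sum: -1.2·-1 + 1.2·1 + 0.2·2.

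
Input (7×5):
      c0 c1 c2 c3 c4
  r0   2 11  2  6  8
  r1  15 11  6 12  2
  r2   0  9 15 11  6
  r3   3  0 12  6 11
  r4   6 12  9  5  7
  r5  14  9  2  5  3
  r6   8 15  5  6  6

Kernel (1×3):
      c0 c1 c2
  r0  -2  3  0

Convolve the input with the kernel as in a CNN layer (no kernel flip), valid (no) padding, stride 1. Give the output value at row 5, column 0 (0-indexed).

-1

The receptive field on the input at this output position is [14 9 2]. Elementwise product with the kernel and sum: 14·-2 + 9·3.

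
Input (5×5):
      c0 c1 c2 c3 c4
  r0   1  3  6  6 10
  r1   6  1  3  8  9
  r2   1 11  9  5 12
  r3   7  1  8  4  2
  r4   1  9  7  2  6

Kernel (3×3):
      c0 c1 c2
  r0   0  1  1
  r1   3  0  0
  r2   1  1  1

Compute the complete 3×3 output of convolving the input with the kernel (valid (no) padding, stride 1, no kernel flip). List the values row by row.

48 40 51
23 57 58
58 35 56

Output[0,0]: The receptive field on the input at this output position is [1 3 6 / 6 1 3 / 1 11 9]. Elementwise product with the kernel and sum: 3·1 + 6·1 + 6·3 + 1·1 + 11·1 + 9·1.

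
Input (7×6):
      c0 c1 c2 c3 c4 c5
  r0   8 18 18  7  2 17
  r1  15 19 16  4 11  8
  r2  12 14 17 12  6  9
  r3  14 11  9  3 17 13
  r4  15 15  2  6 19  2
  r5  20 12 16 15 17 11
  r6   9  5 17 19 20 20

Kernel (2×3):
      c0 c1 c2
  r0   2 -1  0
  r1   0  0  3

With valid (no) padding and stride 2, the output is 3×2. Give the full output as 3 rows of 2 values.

Output[0,0]: The receptive field on the input at this output position is [8 18 18 / 15 19 16]. Elementwise product with the kernel and sum: 8·2 + 18·-1 + 16·3.

46 62
37 73
63 49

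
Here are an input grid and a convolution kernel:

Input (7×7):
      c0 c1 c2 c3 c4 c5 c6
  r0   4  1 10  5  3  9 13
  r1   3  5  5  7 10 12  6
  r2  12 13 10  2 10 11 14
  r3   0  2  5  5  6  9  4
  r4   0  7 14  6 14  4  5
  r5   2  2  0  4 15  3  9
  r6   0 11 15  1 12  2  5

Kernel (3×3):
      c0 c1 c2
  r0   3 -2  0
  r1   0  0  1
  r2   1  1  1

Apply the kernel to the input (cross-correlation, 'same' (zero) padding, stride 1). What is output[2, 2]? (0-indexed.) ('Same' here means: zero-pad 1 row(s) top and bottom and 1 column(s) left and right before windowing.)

The receptive field on the zero-padded input at this output position is [5 5 7 / 13 10 2 / 2 5 5]. Elementwise product with the kernel and sum: 5·3 + 5·-2 + 2·1 + 2·1 + 5·1 + 5·1.

19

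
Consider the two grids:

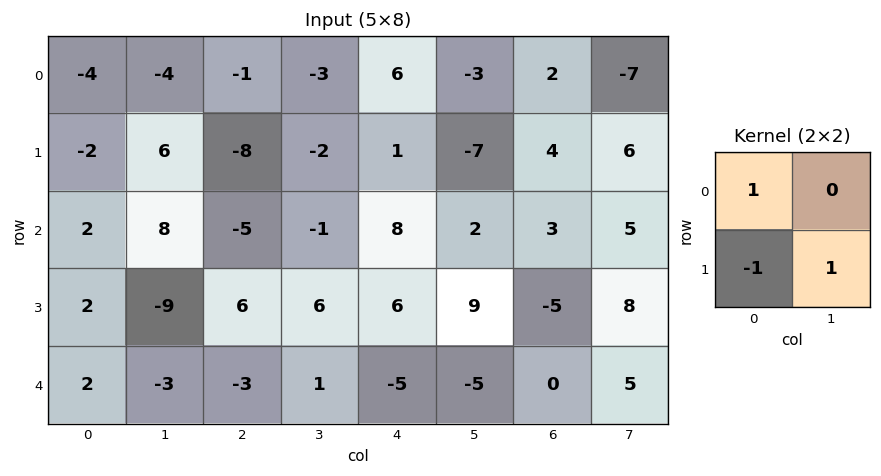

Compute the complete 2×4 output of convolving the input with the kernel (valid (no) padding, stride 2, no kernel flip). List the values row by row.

Output[0,0]: The receptive field on the input at this output position is [-4 -4 / -2 6]. Elementwise product with the kernel and sum: -4·1 + -2·-1 + 6·1.

4 5 -2 4
-9 -5 11 16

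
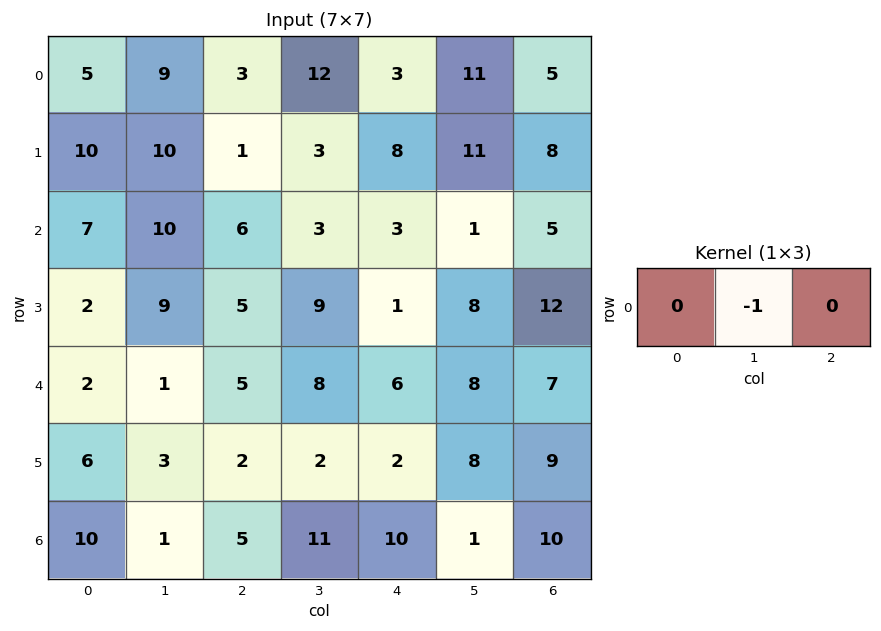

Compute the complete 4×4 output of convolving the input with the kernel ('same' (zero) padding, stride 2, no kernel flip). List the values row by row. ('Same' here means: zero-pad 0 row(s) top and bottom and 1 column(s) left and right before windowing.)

Output[0,0]: The receptive field on the zero-padded input at this output position is [0 5 9]. Elementwise product with the kernel and sum: 5·-1.
Output[0,1]: The receptive field on the zero-padded input at this output position is [9 3 12]. Elementwise product with the kernel and sum: 3·-1.

-5 -3 -3 -5
-7 -6 -3 -5
-2 -5 -6 -7
-10 -5 -10 -10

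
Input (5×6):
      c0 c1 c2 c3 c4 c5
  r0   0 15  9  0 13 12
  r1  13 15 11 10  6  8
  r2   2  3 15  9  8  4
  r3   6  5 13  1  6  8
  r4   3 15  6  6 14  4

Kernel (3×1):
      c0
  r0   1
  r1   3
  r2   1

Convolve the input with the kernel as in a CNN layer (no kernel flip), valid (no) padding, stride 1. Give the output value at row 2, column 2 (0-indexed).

60

The receptive field on the input at this output position is [15 / 13 / 6]. Elementwise product with the kernel and sum: 15·1 + 13·3 + 6·1.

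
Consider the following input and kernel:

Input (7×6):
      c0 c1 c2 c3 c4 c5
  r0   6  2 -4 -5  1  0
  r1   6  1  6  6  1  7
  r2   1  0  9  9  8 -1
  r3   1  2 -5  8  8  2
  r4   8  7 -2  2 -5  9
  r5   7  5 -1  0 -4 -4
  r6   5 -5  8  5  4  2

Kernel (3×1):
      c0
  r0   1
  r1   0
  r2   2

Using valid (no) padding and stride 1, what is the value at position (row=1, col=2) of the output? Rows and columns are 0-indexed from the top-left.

The receptive field on the input at this output position is [6 / 9 / -5]. Elementwise product with the kernel and sum: 6·1 + -5·2.

-4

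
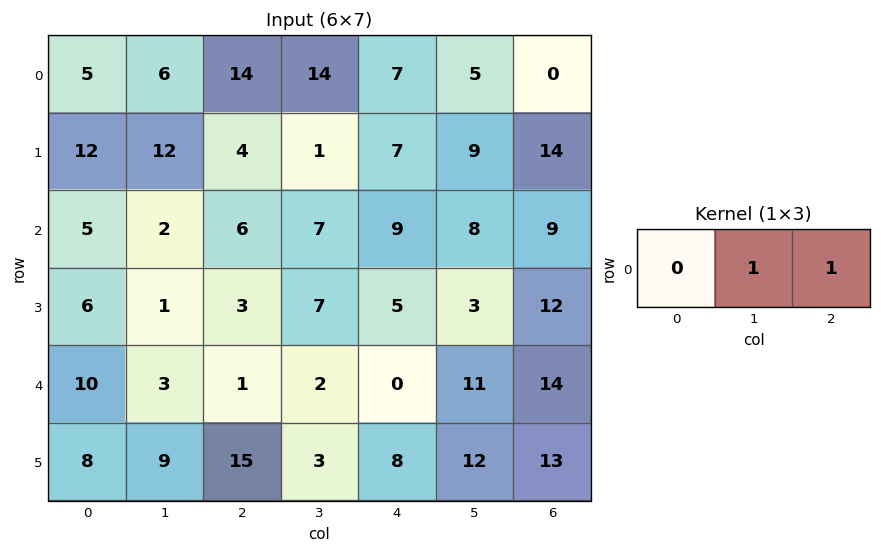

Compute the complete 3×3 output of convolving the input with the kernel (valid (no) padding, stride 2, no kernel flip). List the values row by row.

20 21 5
8 16 17
4 2 25

Output[0,0]: The receptive field on the input at this output position is [5 6 14]. Elementwise product with the kernel and sum: 6·1 + 14·1.
Output[0,1]: The receptive field on the input at this output position is [14 14 7]. Elementwise product with the kernel and sum: 14·1 + 7·1.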